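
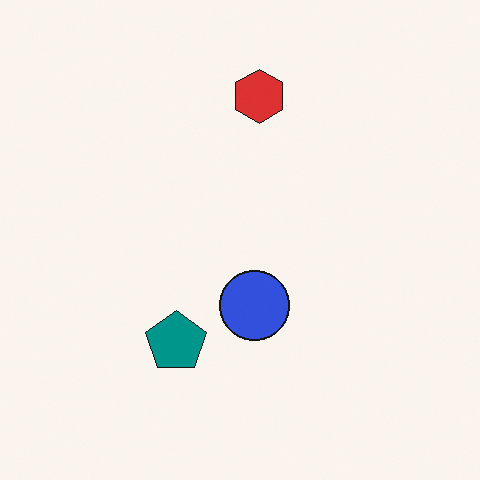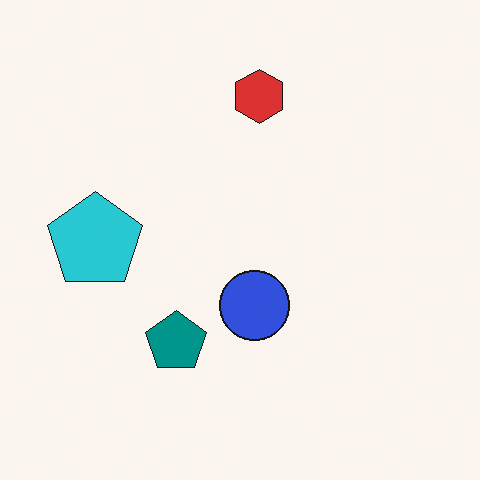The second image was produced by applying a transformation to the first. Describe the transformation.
The second image is the first overlaid with an additional cyan pentagon.

A cyan pentagon appears in the second image that is absent from the first.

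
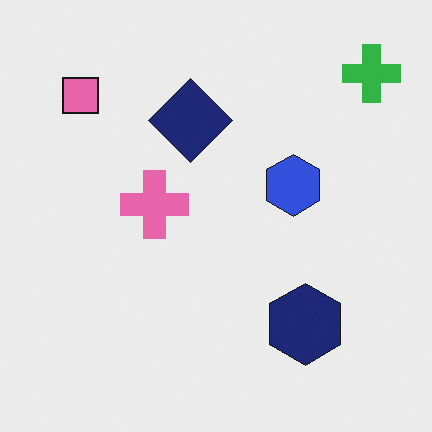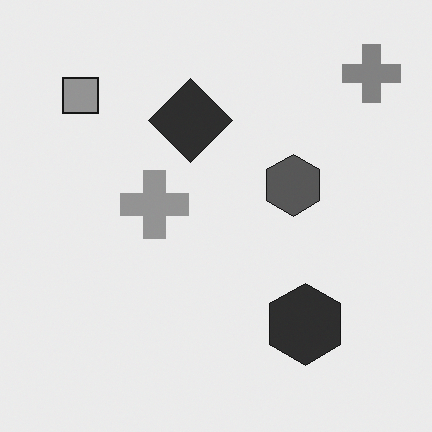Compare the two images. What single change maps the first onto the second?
The image was converted to grayscale.

All color is removed — every shape is now a shade of grey.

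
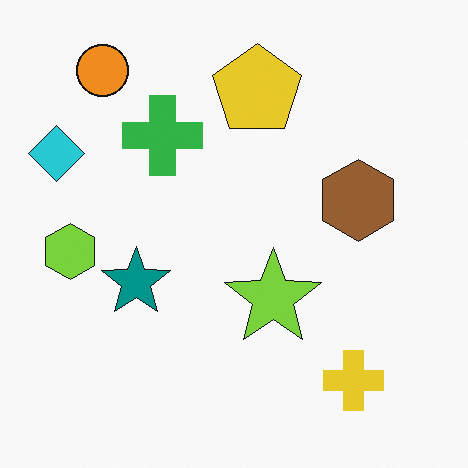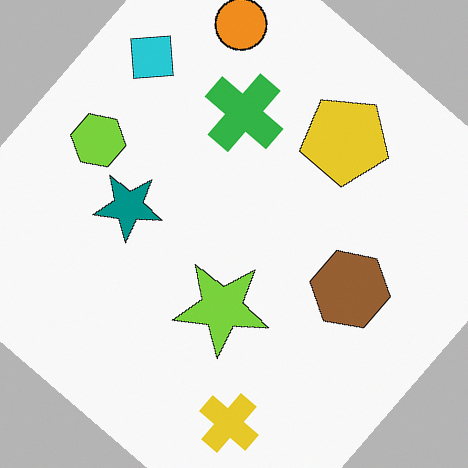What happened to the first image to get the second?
The image was rotated clockwise by a large amount — several tens of degrees.

Every shape is tilted by the same angle and the image corners show triangular fill wedges — a whole-image rotation by a non-right angle.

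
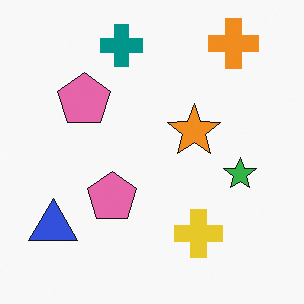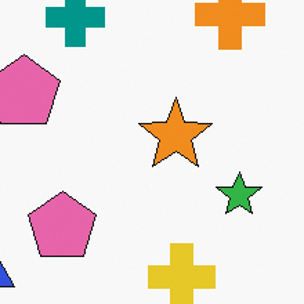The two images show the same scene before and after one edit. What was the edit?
It was cropped slightly and scaled back up.

The visible shapes are larger and the field of view is narrower; shapes near the original edges may be partly or wholly outside the frame — a crop-and-rescale.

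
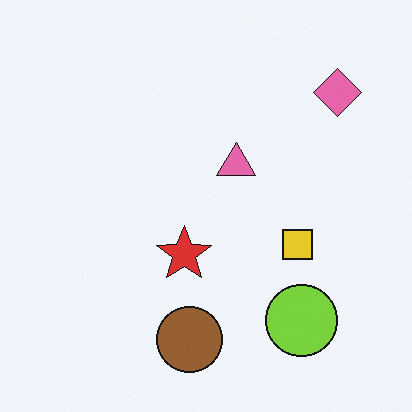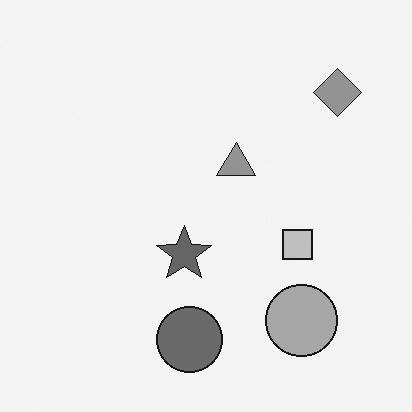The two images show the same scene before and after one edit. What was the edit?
The second image is the first converted to grayscale.

All color is removed — every shape is now a shade of grey.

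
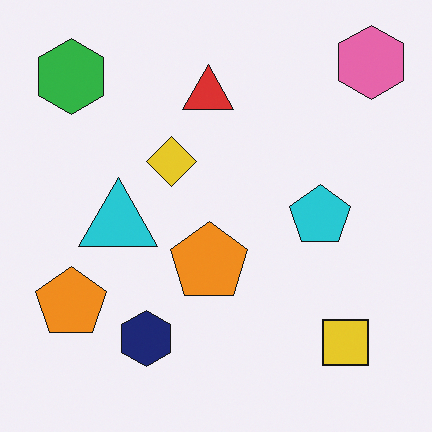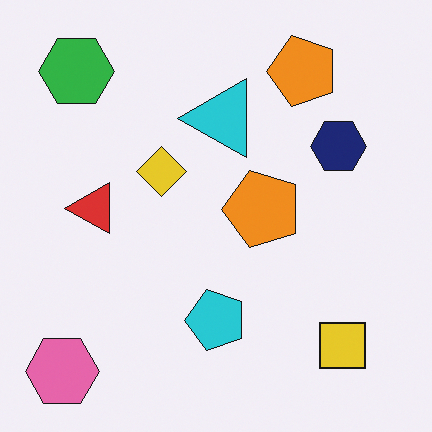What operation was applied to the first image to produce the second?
The transformation is: transposed (reflected across the top-left ↔ bottom-right diagonal).

Shapes have swapped their row and column positions — what was in the top-right is now in the bottom-left — a diagonal reflection.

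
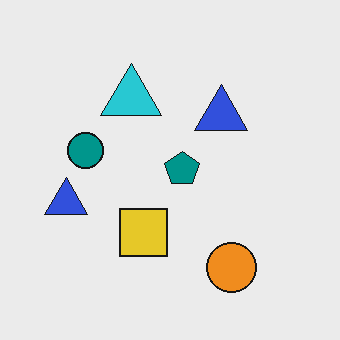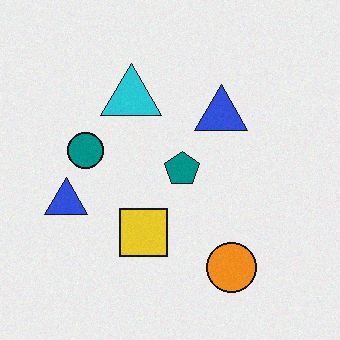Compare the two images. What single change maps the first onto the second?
The transformation is: degraded with subtle gaussian noise.

Random speckle covers the whole image, including the flat background.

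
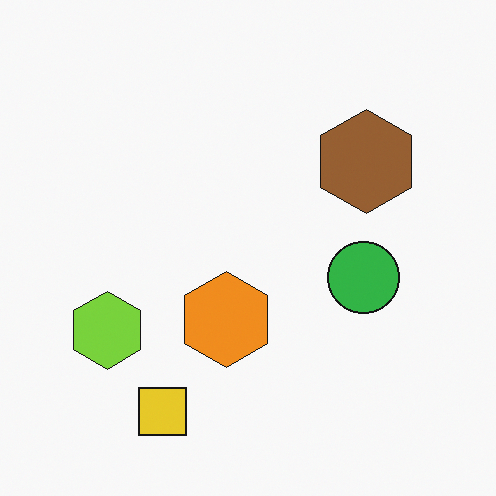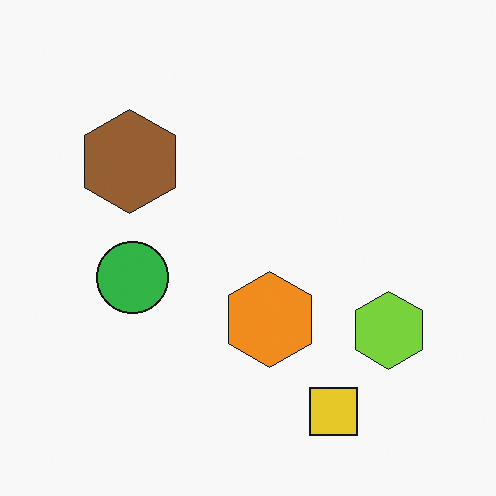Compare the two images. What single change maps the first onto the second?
The image was flipped horizontally (left ↔ right).

The lime hexagon is in the left of the first image and the right of the second — shapes on opposite sides of the vertical midline have swapped in a mirror flip.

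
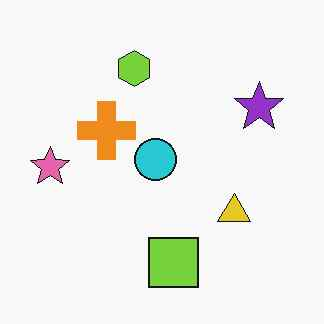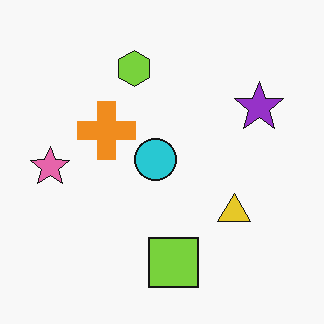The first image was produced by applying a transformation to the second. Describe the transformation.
JPEG-compressed with visible artifacts.

Blocky 8×8 compression artifacts appear around shape edges and the flat background shows ringing — characteristic JPEG degradation.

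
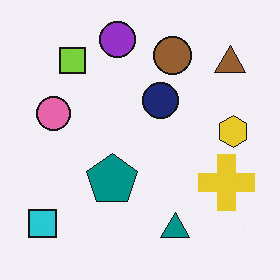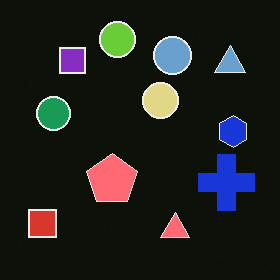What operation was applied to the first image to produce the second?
The transformation is: color-inverted (negative).

The light background has become dark and every shape's color is its complement — a photographic negative.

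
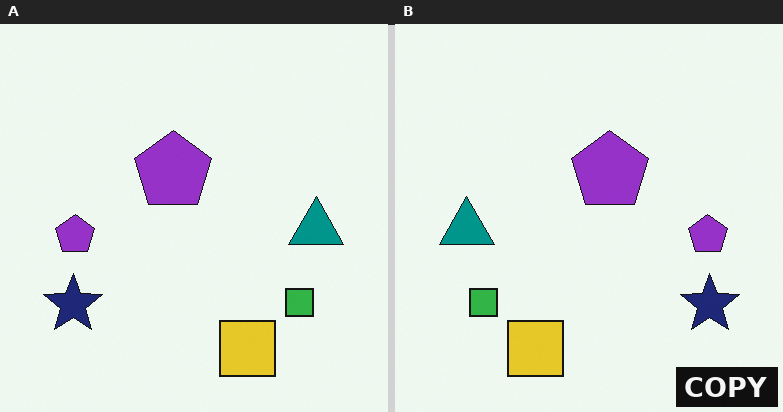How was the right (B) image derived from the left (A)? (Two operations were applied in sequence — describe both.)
This is the original image flipped horizontally (left ↔ right), then watermarked with the text "COPY" in the lower-right corner.

The teal triangle is in the right of the left (A) image and the left of the right (B) — shapes on opposite sides of the vertical midline have swapped in a mirror flip. A dark label reading "COPY" appears in the lower-right corner.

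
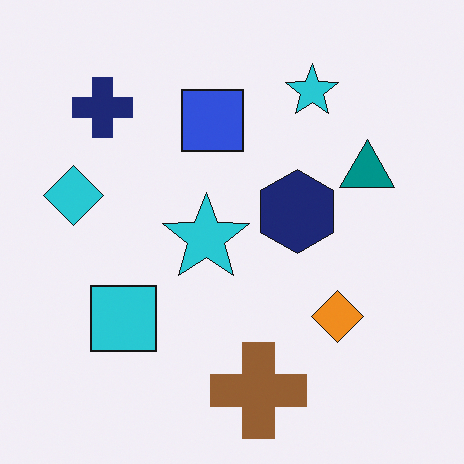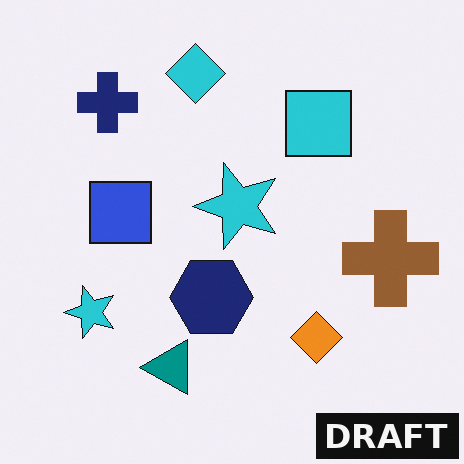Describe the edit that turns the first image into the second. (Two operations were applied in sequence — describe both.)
The transformation is: transposed (reflected across the top-left ↔ bottom-right diagonal), then watermarked with the text "DRAFT" in the lower-right corner.

Shapes have swapped their row and column positions — what was in the top-right is now in the bottom-left — a diagonal reflection. A dark label reading "DRAFT" appears in the lower-right corner.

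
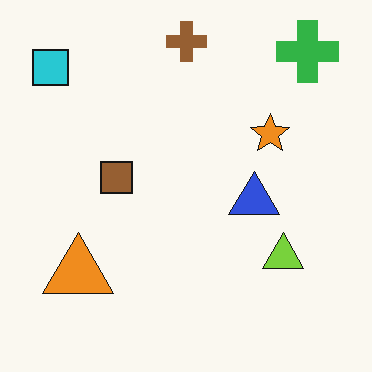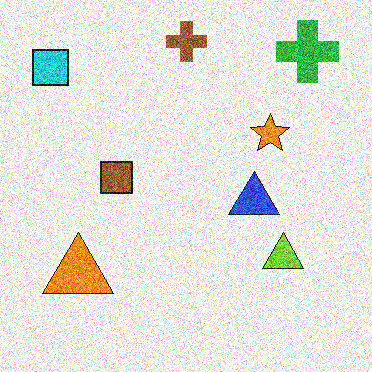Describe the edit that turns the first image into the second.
This is the original image degraded with a thick layer of grain.

Random speckle covers the whole image, including the flat background.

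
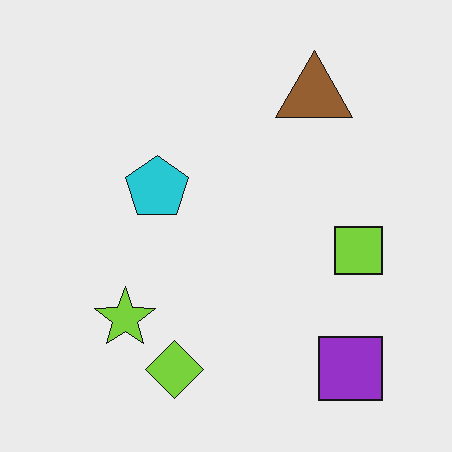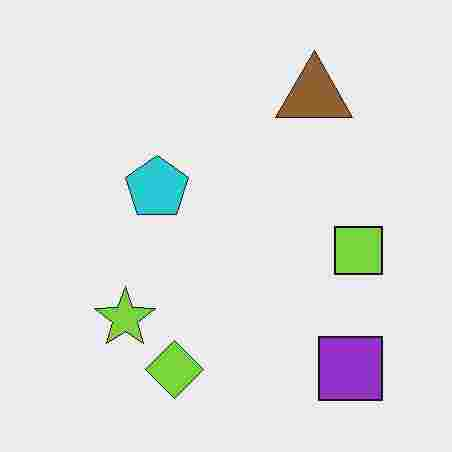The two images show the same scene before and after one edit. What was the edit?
The second image is the first degraded with heavy JPEG compression.

Blocky 8×8 compression artifacts appear around shape edges and the flat background shows ringing — characteristic JPEG degradation.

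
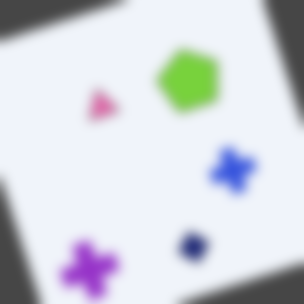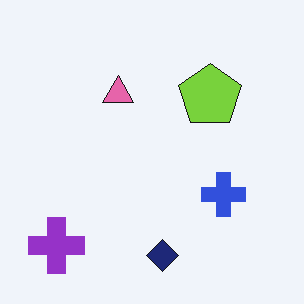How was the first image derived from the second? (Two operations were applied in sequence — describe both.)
The transformation is: rotated counter-clockwise by a moderate amount, then heavily blurred.

Every shape is tilted by the same angle and the image corners show triangular fill wedges — a whole-image rotation by a non-right angle. Shape edges and outlines are uniformly softened across the whole image.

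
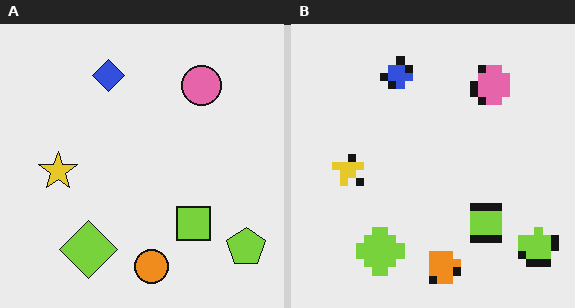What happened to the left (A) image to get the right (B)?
The image was moderately pixelated.

Shapes are reduced to large square blocks; fine edges and outlines are lost — a downscale-then-upscale (mosaic) effect.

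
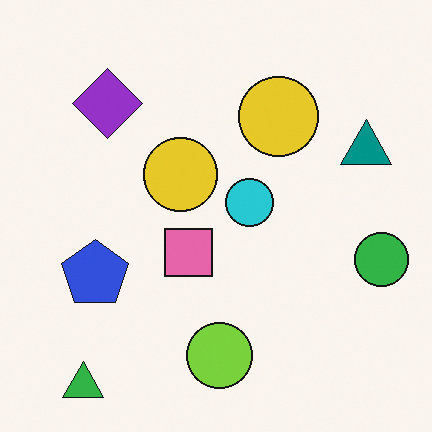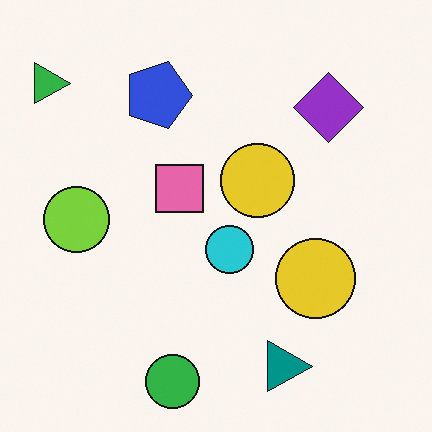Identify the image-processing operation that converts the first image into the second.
The image was rotated 90° clockwise.

The green triangle sits in the bottom-left of the first image and the top-left of the second — consistent with a whole-image 90° clockwise rotation.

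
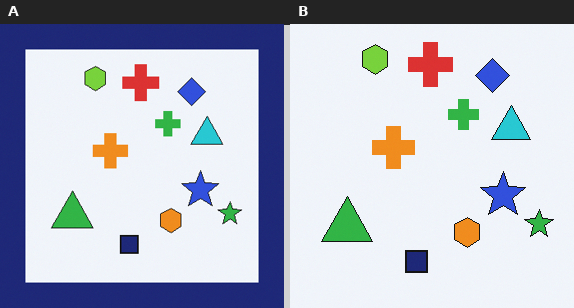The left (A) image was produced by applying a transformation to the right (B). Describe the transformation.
This is the original image framed with a navy border.

A solid navy frame runs around the edge of the left (A) image, with the content slightly shrunk inside it.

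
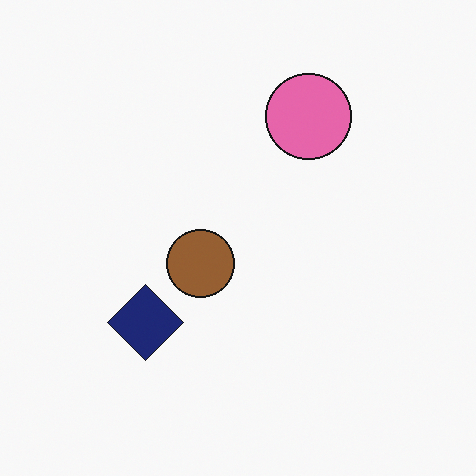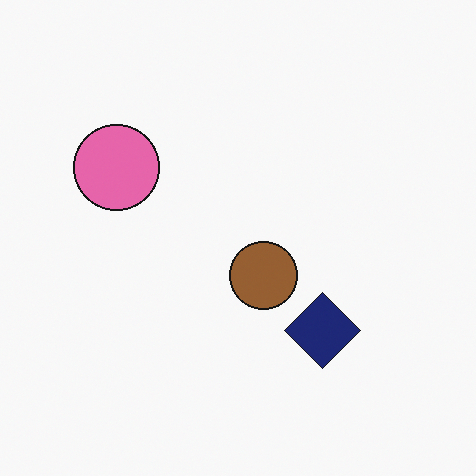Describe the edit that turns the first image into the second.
This is the original image rotated 90° counter-clockwise.

The pink circle sits in the top of the first image and the left of the second — consistent with a whole-image 90° counter-clockwise rotation.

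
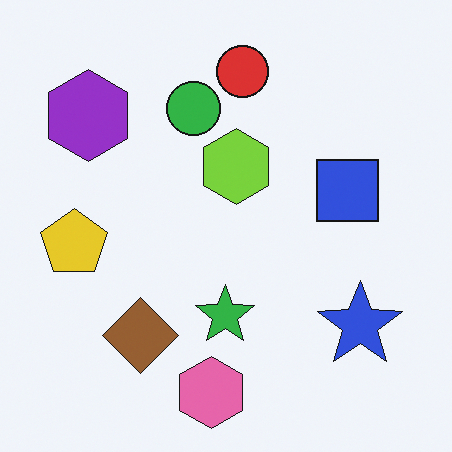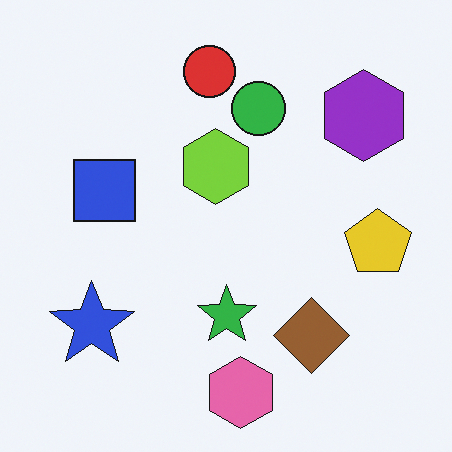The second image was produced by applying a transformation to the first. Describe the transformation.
The transformation is: flipped horizontally (left ↔ right).

The yellow pentagon is in the left of the first image and the right of the second — shapes on opposite sides of the vertical midline have swapped in a mirror flip.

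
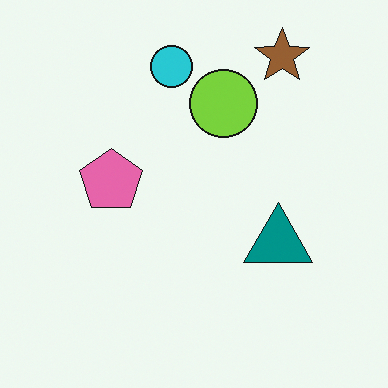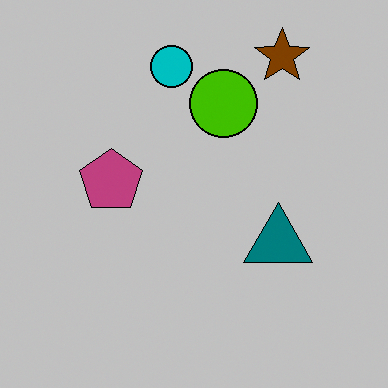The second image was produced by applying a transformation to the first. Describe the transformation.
The image was aggressively posterized.

Each flat color has snapped to a coarser quantized level — most visibly, the near-white background has dropped to a flat grey.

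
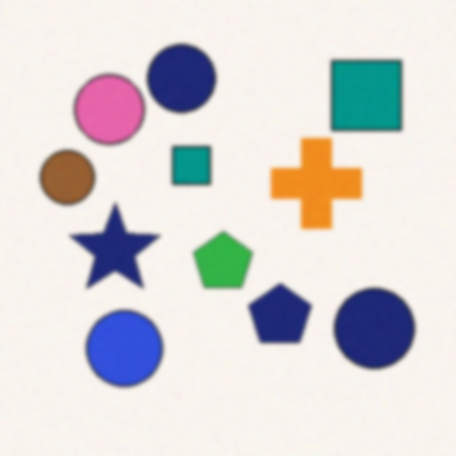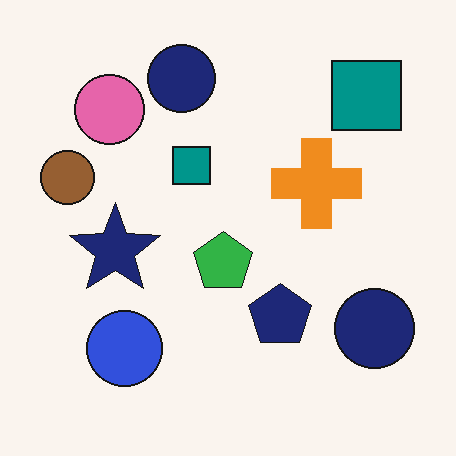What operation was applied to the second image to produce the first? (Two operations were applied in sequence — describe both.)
This is the original image degraded with light additive noise, then lightly blurred.

Random speckle covers the whole image, including the flat background. Shape edges and outlines are uniformly softened across the whole image.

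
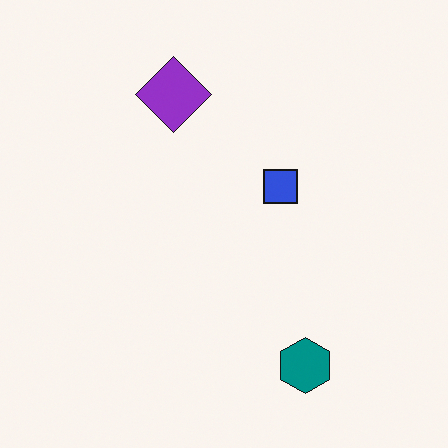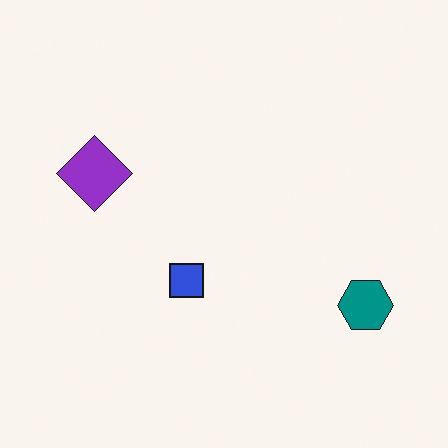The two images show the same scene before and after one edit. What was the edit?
The second image is the first transposed (reflected across the top-left ↔ bottom-right diagonal).

Shapes have swapped their row and column positions — what was in the top-right is now in the bottom-left — a diagonal reflection.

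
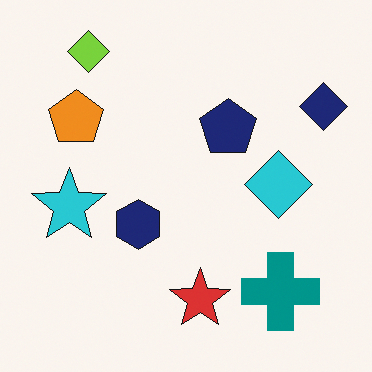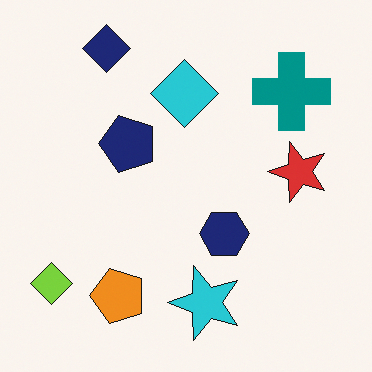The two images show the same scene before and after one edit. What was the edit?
This is the original image rotated 90° counter-clockwise.

The lime diamond sits in the top-left of the first image and the bottom-left of the second — consistent with a whole-image 90° counter-clockwise rotation.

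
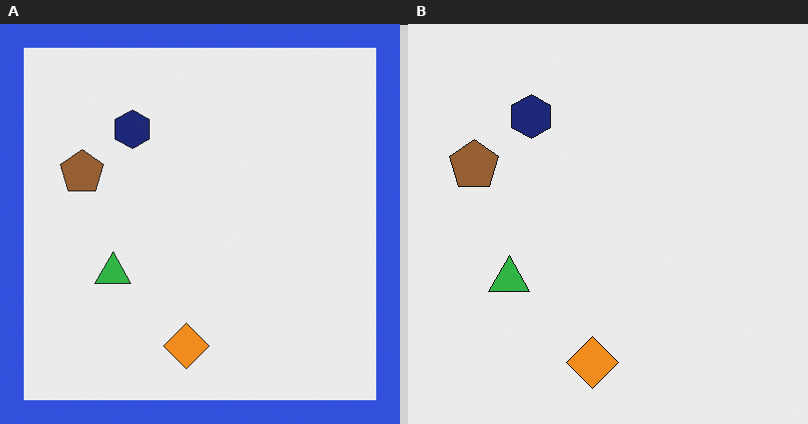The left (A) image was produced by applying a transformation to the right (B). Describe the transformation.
This is the original image framed with a blue border.

A solid blue frame runs around the edge of the left (A) image, with the content slightly shrunk inside it.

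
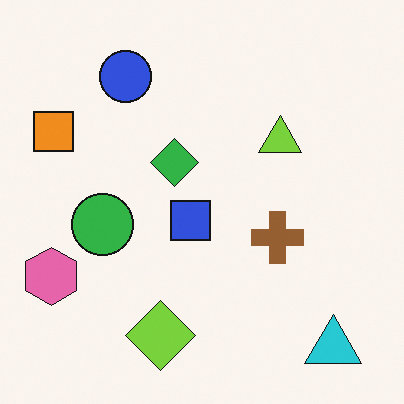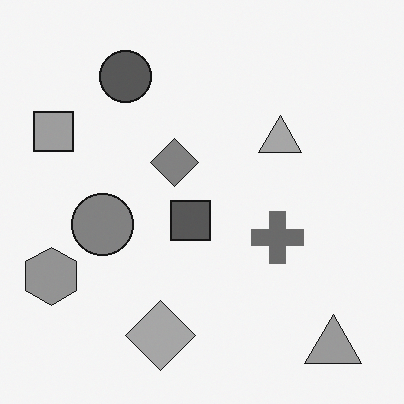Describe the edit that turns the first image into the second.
This is the original image converted to grayscale.

All color is removed — every shape is now a shade of grey.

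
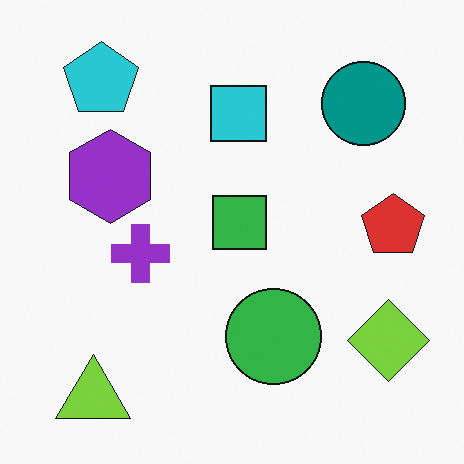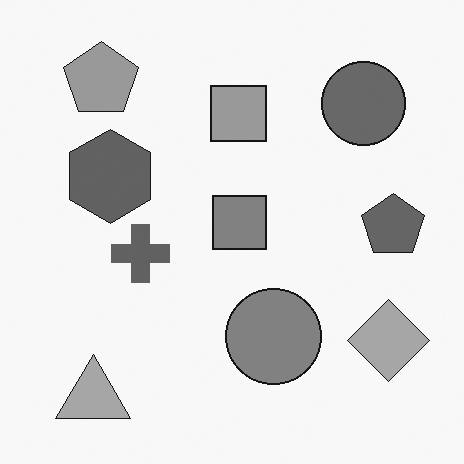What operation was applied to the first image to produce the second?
Converted to grayscale.

All color is removed — every shape is now a shade of grey.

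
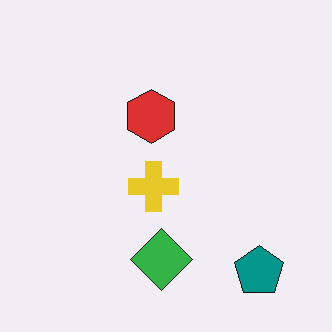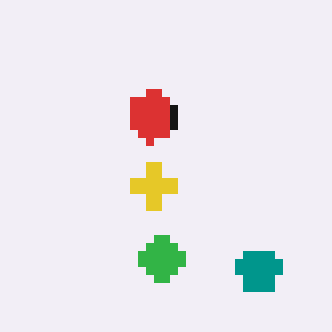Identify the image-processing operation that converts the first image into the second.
The image was moderately pixelated.

Shapes are reduced to large square blocks; fine edges and outlines are lost — a downscale-then-upscale (mosaic) effect.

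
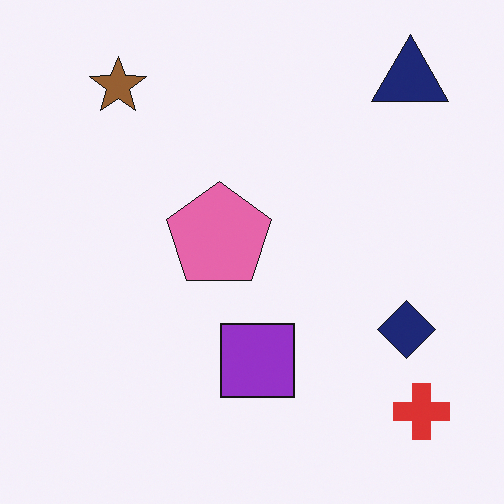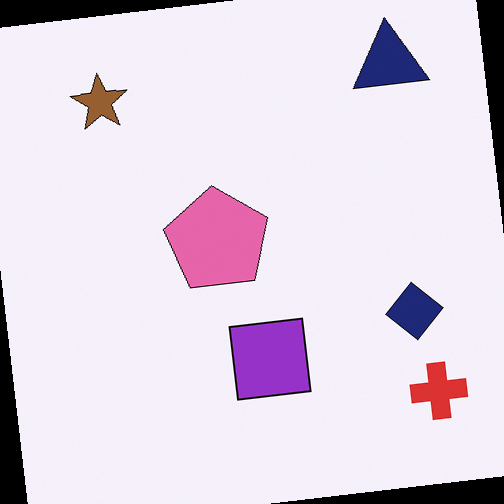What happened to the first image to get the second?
Rotated counter-clockwise by a few degrees.

Every shape is tilted by the same angle and the image corners show triangular fill wedges — a whole-image rotation by a non-right angle.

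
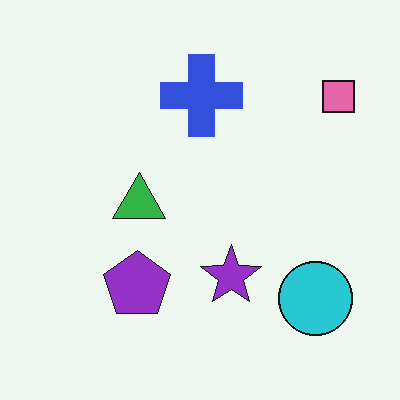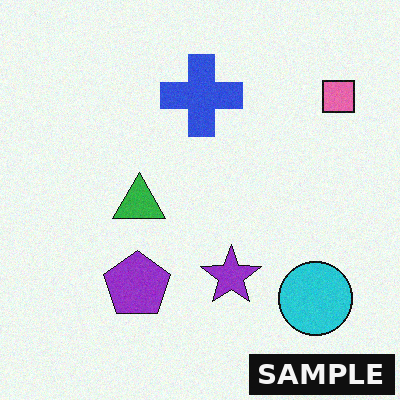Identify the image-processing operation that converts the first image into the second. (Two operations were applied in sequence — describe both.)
The second image is the first degraded with subtle gaussian noise, then watermarked with the text "SAMPLE" in the lower-right corner.

Random speckle covers the whole image, including the flat background. A dark label reading "SAMPLE" appears in the lower-right corner.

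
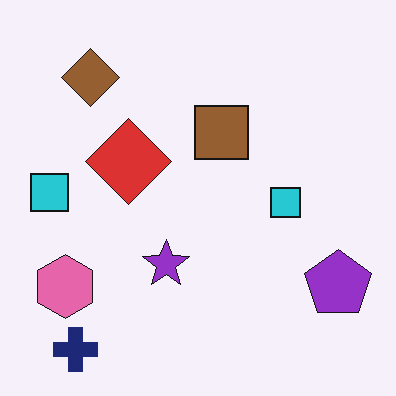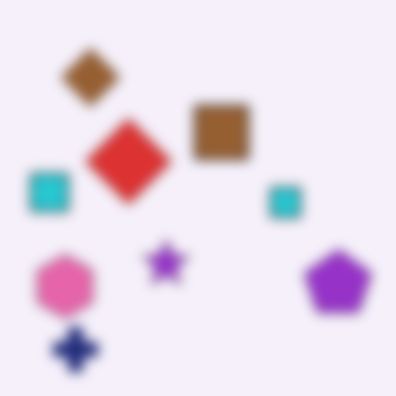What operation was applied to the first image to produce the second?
The image was strongly gaussian-blurred.

Shape edges and outlines are uniformly softened across the whole image.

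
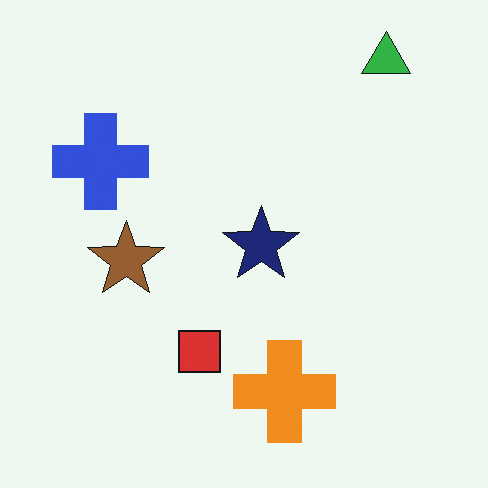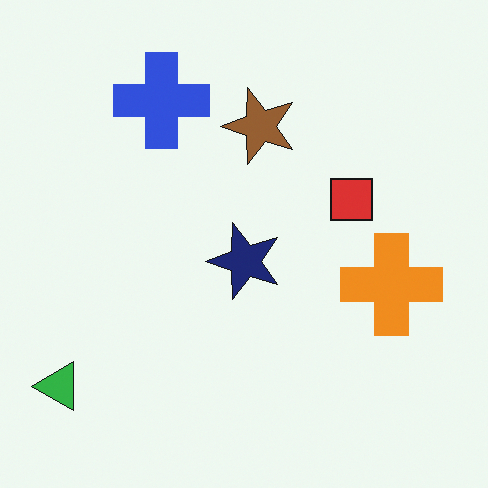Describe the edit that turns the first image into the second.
The image was transposed (reflected across the top-left ↔ bottom-right diagonal).

Shapes have swapped their row and column positions — what was in the top-right is now in the bottom-left — a diagonal reflection.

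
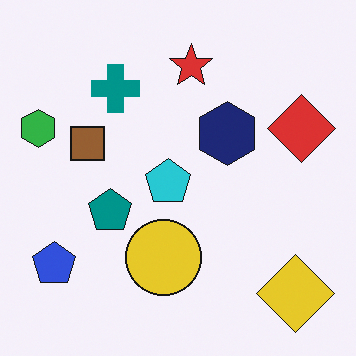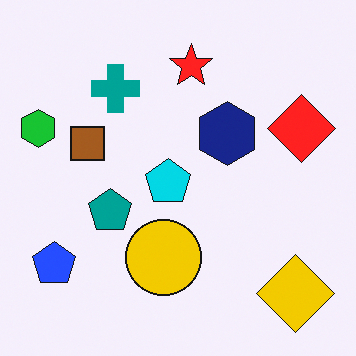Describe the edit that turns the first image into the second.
This is the original image slightly oversaturated.

All colors are more vivid — a global saturation change.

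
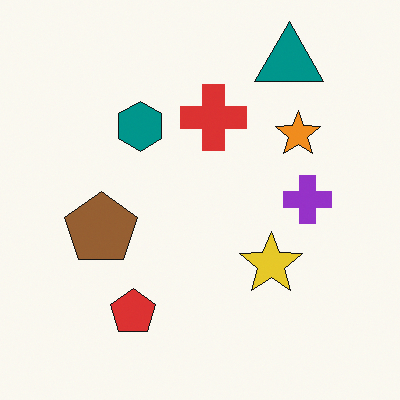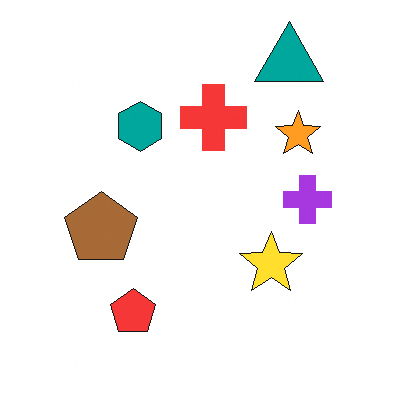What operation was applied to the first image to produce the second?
This is the original image slightly brightened.

Every pixel — background and shapes alike — is uniformly brightened.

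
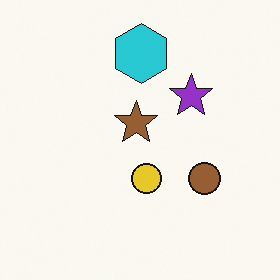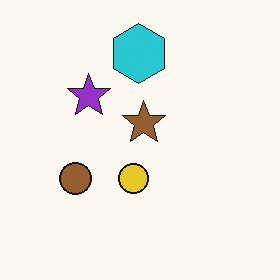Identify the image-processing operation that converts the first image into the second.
The second image is the first flipped horizontally (left ↔ right).

The brown circle is in the right of the first image and the left of the second — shapes on opposite sides of the vertical midline have swapped in a mirror flip.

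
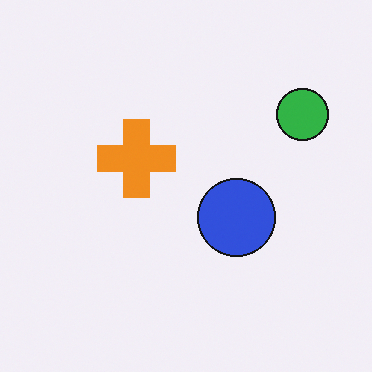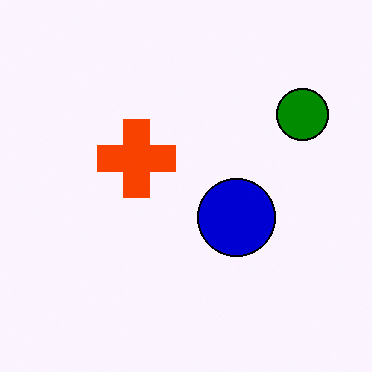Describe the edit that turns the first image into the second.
It was given much higher contrast.

Tones are pushed away from mid-grey across the whole image — a global contrast change.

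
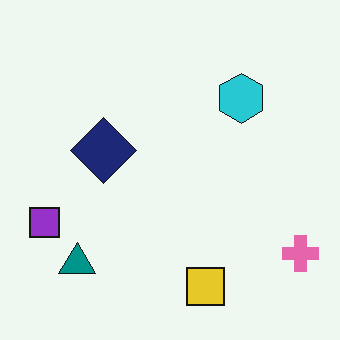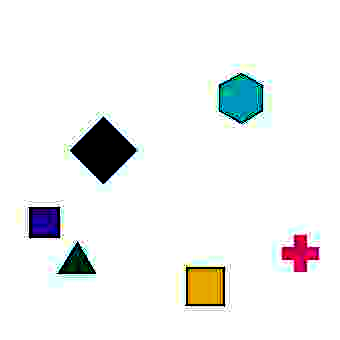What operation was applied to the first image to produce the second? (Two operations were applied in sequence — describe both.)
The transformation is: heavily JPEG-compressed with obvious blocking artifacts, then boosted in contrast.

Blocky 8×8 compression artifacts appear around shape edges and the flat background shows ringing — characteristic JPEG degradation. Tones are pushed away from mid-grey across the whole image — a global contrast change.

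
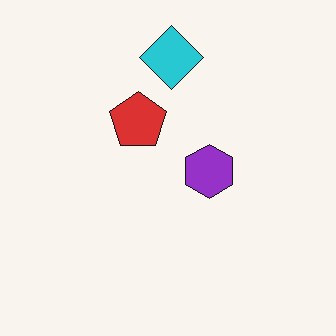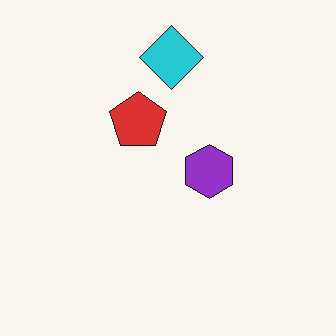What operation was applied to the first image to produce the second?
It was given moderate JPEG compression.

Blocky 8×8 compression artifacts appear around shape edges and the flat background shows ringing — characteristic JPEG degradation.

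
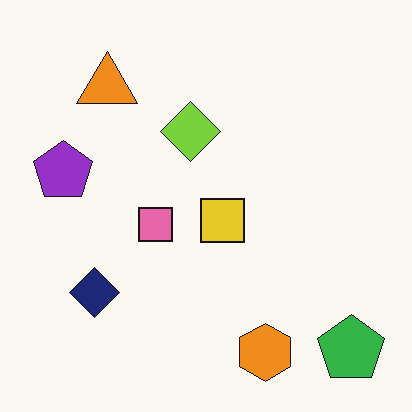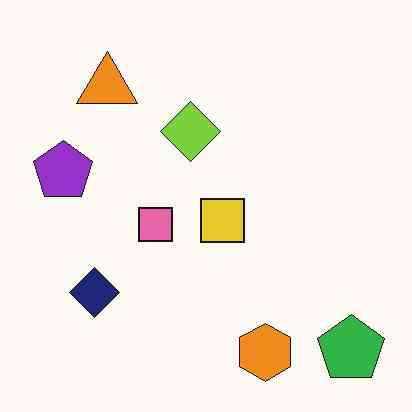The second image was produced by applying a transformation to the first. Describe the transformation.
JPEG-compressed with visible artifacts.

Blocky 8×8 compression artifacts appear around shape edges and the flat background shows ringing — characteristic JPEG degradation.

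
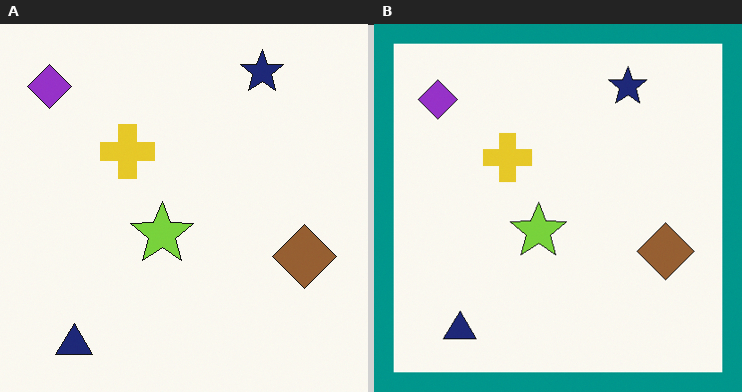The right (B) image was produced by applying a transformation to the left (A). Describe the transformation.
This is the original image framed with a teal border.

A solid teal frame runs around the edge of the right (B) image, with the content slightly shrunk inside it.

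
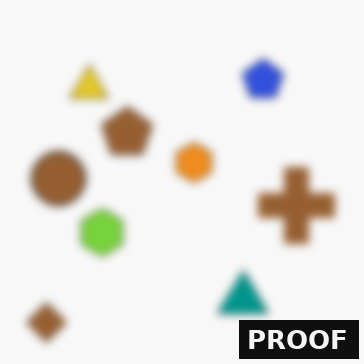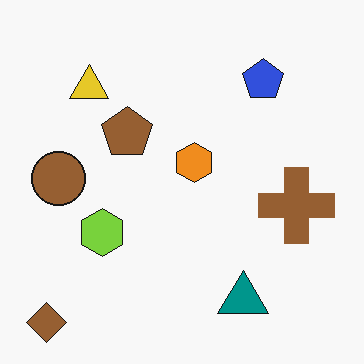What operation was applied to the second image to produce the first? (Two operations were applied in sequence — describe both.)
The image was moderately blurred, then watermarked with the text "PROOF" in the lower-right corner.

Shape edges and outlines are uniformly softened across the whole image. A dark label reading "PROOF" appears in the lower-right corner.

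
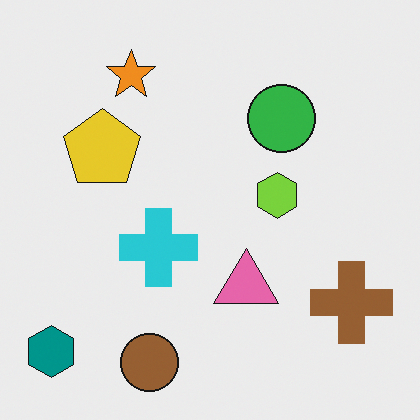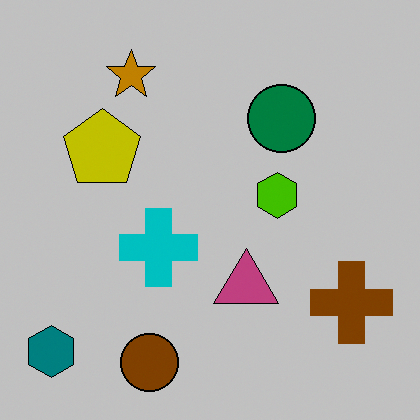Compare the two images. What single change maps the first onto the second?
The second image is the first heavily posterized to just a handful of flat colors.

Each flat color has snapped to a coarser quantized level — most visibly, the near-white background has dropped to a flat grey.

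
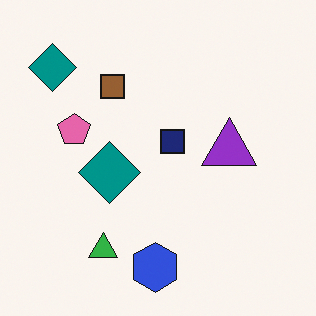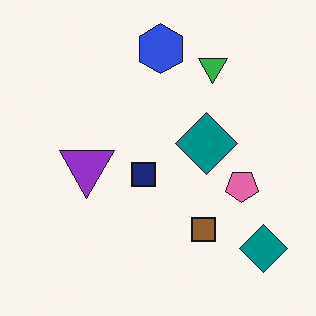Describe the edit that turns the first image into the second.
It was rotated 180°.

The blue hexagon sits in the bottom of the first image and the top of the second — consistent with a whole-image 180° rotation.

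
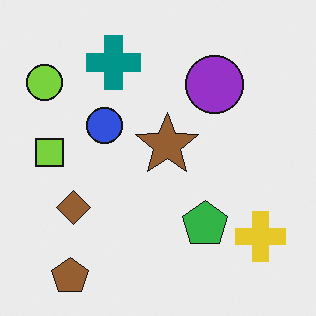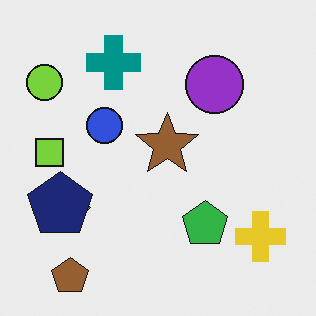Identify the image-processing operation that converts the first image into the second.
The image was overlaid with an additional navy pentagon.

A navy pentagon appears in the second image that is absent from the first.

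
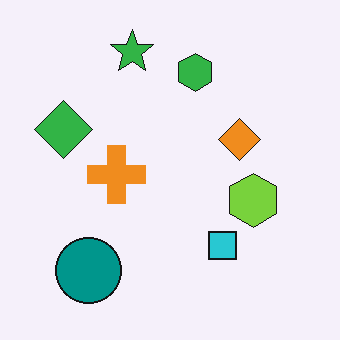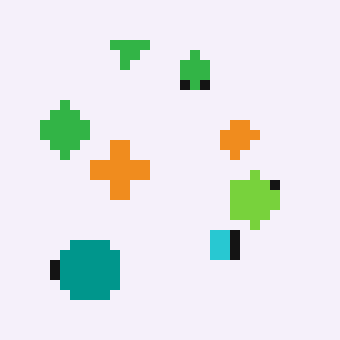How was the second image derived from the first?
The transformation is: coarsely pixelated.

Shapes are reduced to large square blocks; fine edges and outlines are lost — a downscale-then-upscale (mosaic) effect.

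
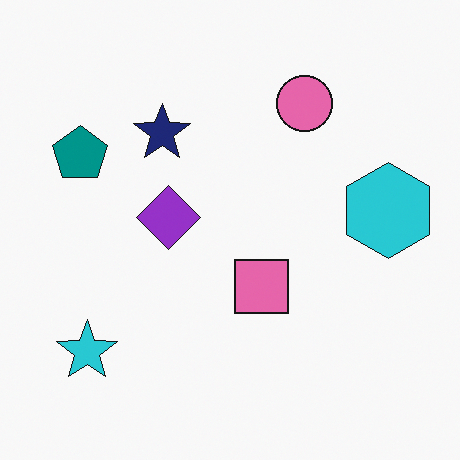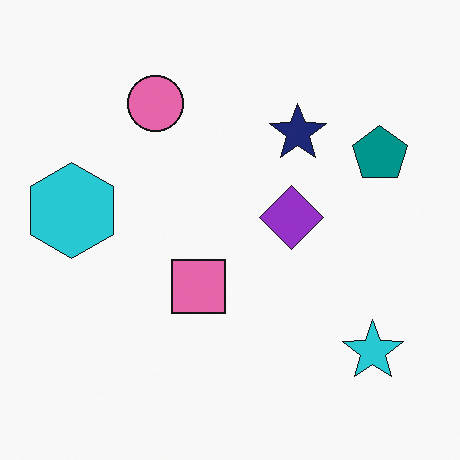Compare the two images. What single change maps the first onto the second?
The transformation is: flipped horizontally (left ↔ right).

The cyan hexagon is in the right of the first image and the left of the second — shapes on opposite sides of the vertical midline have swapped in a mirror flip.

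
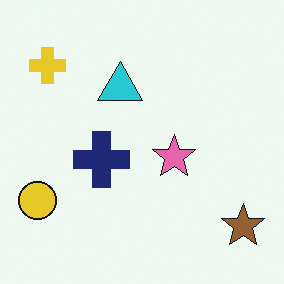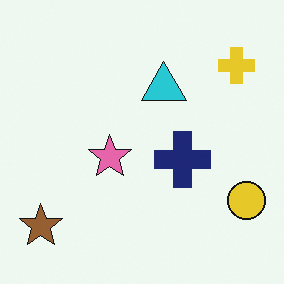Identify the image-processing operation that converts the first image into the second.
The second image is the first flipped horizontally (left ↔ right).

The yellow circle is in the bottom-left of the first image and the bottom-right of the second — shapes on opposite sides of the vertical midline have swapped in a mirror flip.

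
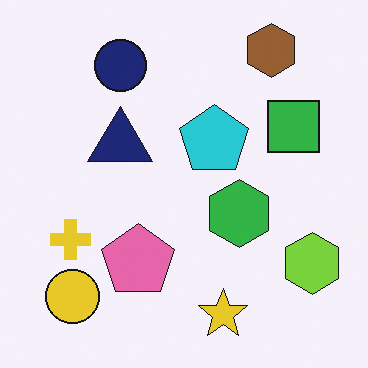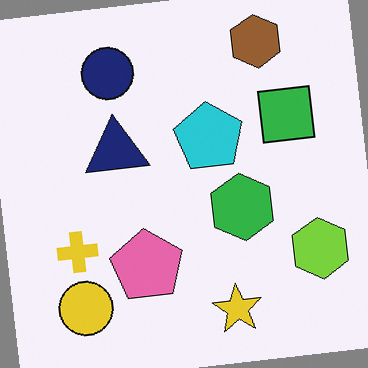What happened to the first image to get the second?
This is the original image rotated counter-clockwise by a small amount.

Every shape is tilted by the same angle and the image corners show triangular fill wedges — a whole-image rotation by a non-right angle.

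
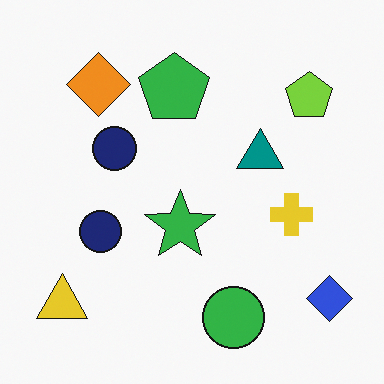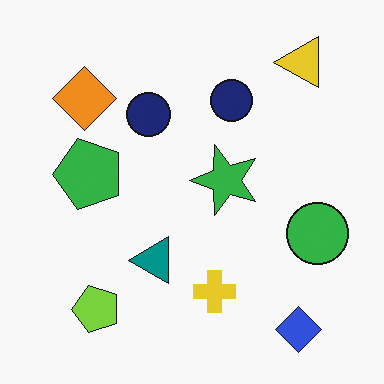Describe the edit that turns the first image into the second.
The image was transposed (reflected across the top-left ↔ bottom-right diagonal).

Shapes have swapped their row and column positions — what was in the top-right is now in the bottom-left — a diagonal reflection.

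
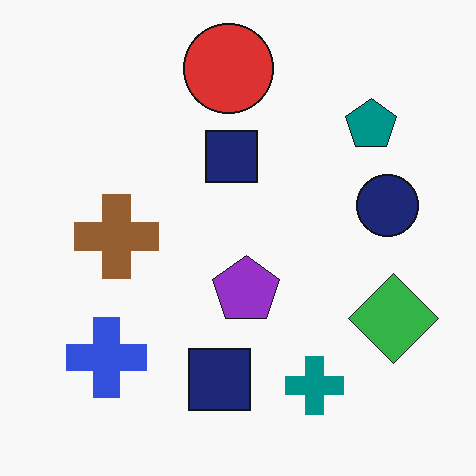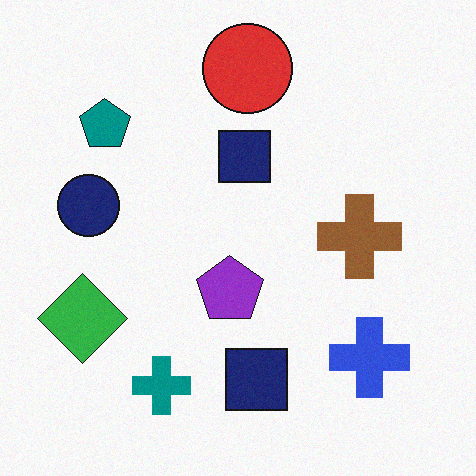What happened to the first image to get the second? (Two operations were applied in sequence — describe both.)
It was degraded with a light layer of grain, then flipped horizontally (left ↔ right).

Random speckle covers the whole image, including the flat background. The green diamond is in the bottom-right of the first image and the bottom-left of the second — shapes on opposite sides of the vertical midline have swapped in a mirror flip.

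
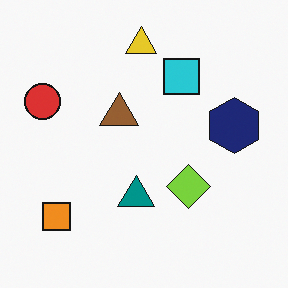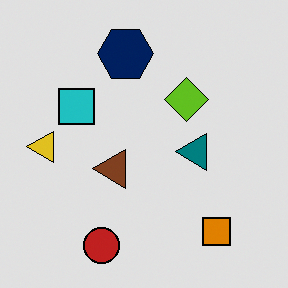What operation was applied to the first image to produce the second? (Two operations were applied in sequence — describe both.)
It was posterized to a reduced palette, then rotated 90° counter-clockwise.

Each flat color has snapped to a coarser quantized level — most visibly, the near-white background has dropped to a flat grey. The orange square sits in the bottom-left of the first image and the bottom-right of the second — consistent with a whole-image 90° counter-clockwise rotation.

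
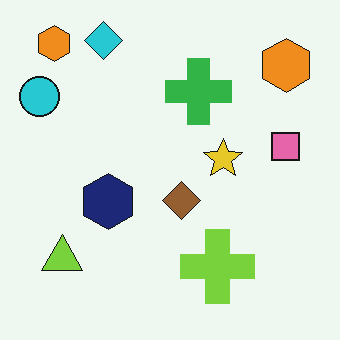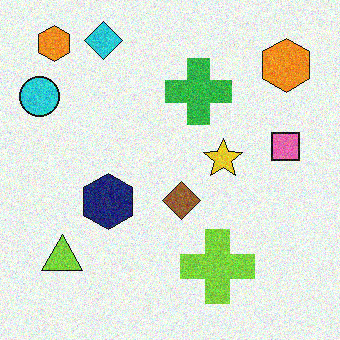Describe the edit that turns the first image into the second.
The image was degraded with visible gaussian noise.

Random speckle covers the whole image, including the flat background.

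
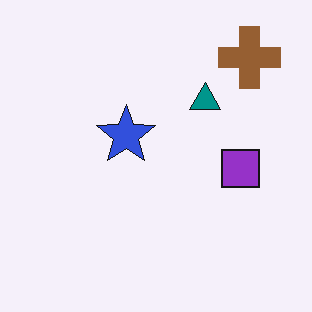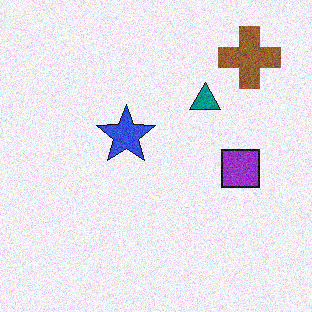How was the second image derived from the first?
The second image is the first degraded with moderate additive noise.

Random speckle covers the whole image, including the flat background.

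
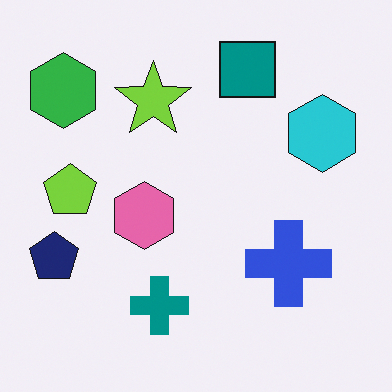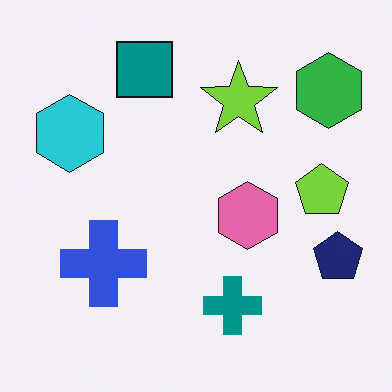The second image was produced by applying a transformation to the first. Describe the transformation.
This is the original image flipped horizontally (left ↔ right).

The navy pentagon is in the left of the first image and the right of the second — shapes on opposite sides of the vertical midline have swapped in a mirror flip.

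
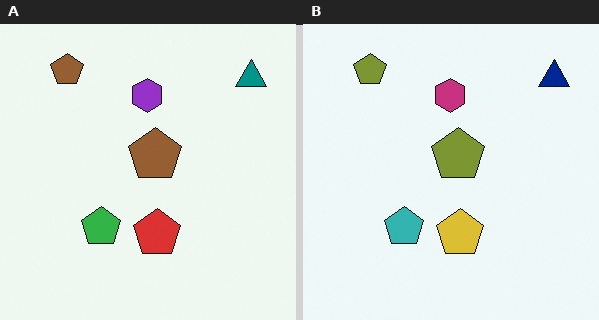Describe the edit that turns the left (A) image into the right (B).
The right (B) image is the left (A) hue-shifted slightly.

Every shape's color has rotated by the same amount around the hue wheel — a uniform hue shift.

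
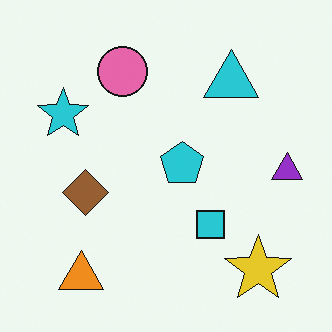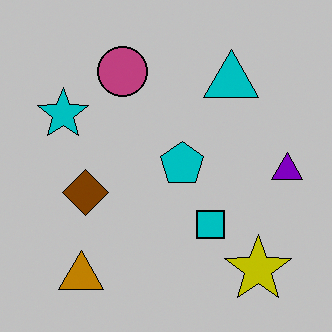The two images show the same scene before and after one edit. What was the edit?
It was heavily posterized to just a handful of flat colors.

Each flat color has snapped to a coarser quantized level — most visibly, the near-white background has dropped to a flat grey.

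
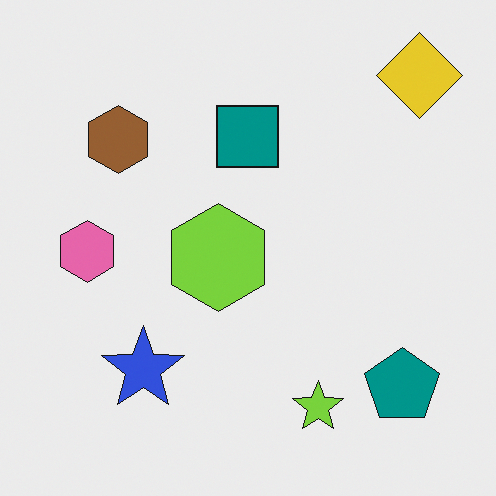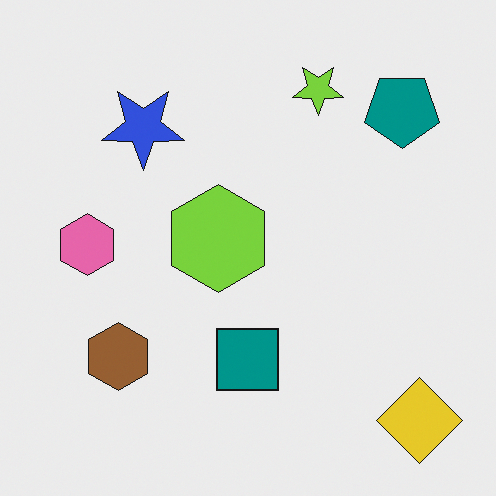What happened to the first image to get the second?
This is the original image flipped vertically (top ↔ bottom).

The yellow diamond is in the top-right of the first image and the bottom-right of the second — shapes on opposite sides of the horizontal midline have swapped in a mirror flip.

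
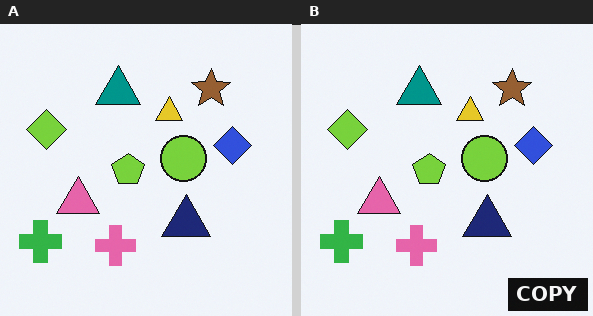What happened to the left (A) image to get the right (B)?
The image was watermarked with the text "COPY" in the lower-right corner.

A dark label reading "COPY" appears in the lower-right corner.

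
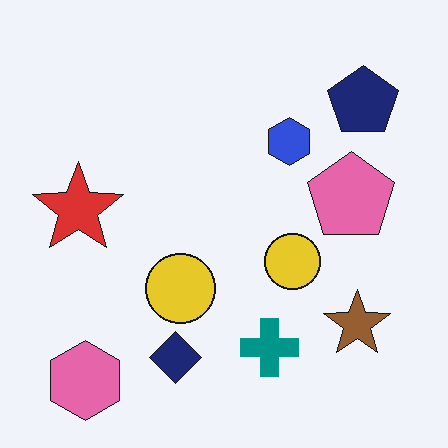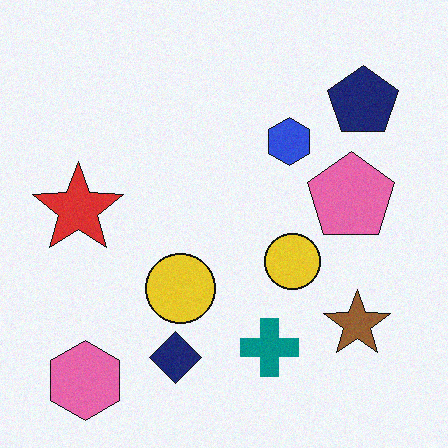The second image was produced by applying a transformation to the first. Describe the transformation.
Degraded with a light layer of grain.

Random speckle covers the whole image, including the flat background.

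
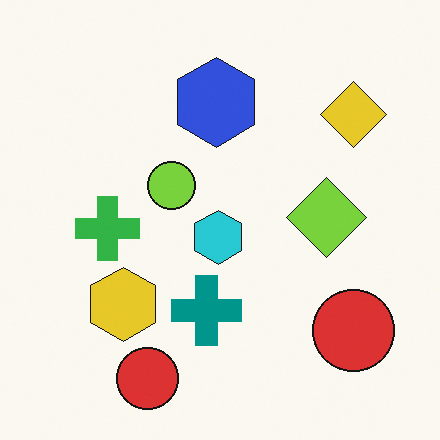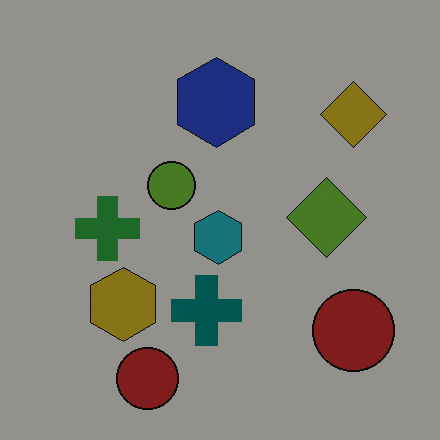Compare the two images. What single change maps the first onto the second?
The second image is the first darkened a lot.

Every pixel — background and shapes alike — is uniformly darkened.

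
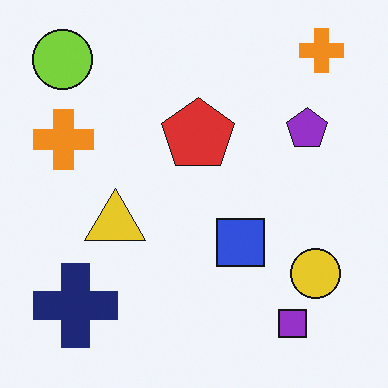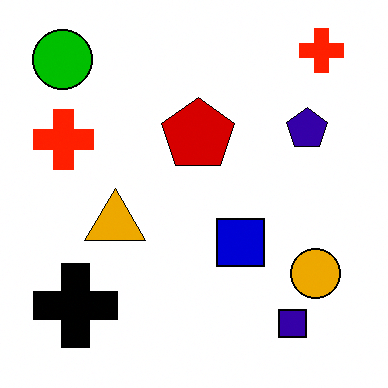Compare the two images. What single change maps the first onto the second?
The transformation is: given much higher contrast.

Tones are pushed away from mid-grey across the whole image — a global contrast change.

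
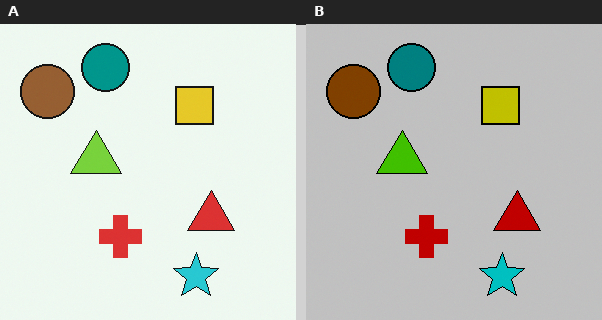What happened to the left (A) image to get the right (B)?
This is the original image heavily posterized to just a handful of flat colors.

Each flat color has snapped to a coarser quantized level — most visibly, the near-white background has dropped to a flat grey.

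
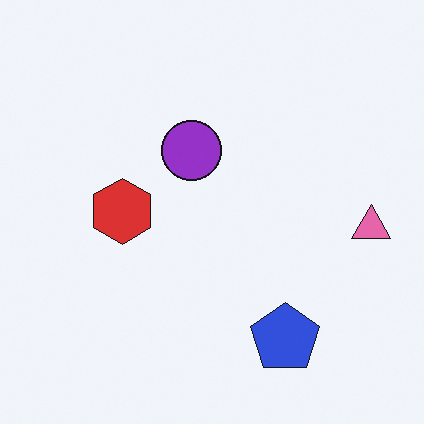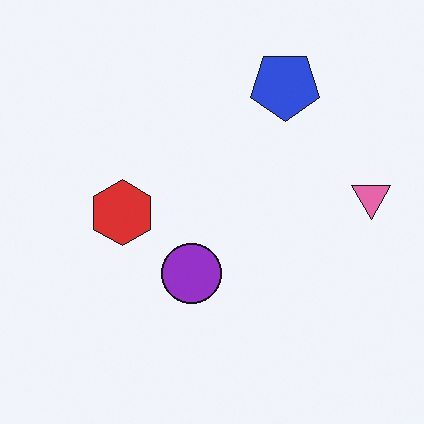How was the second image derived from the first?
Flipped vertically (top ↔ bottom).

The blue pentagon is in the bottom-right of the first image and the top-right of the second — shapes on opposite sides of the horizontal midline have swapped in a mirror flip.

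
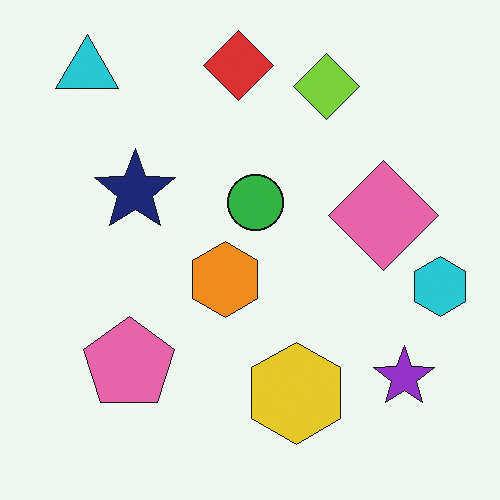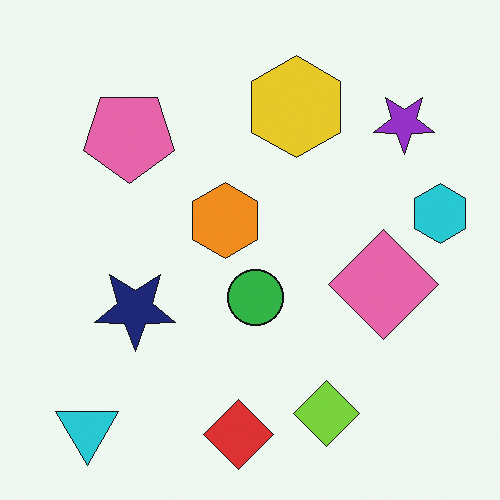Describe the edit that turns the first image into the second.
Flipped vertically (top ↔ bottom).

The red diamond is in the top of the first image and the bottom of the second — shapes on opposite sides of the horizontal midline have swapped in a mirror flip.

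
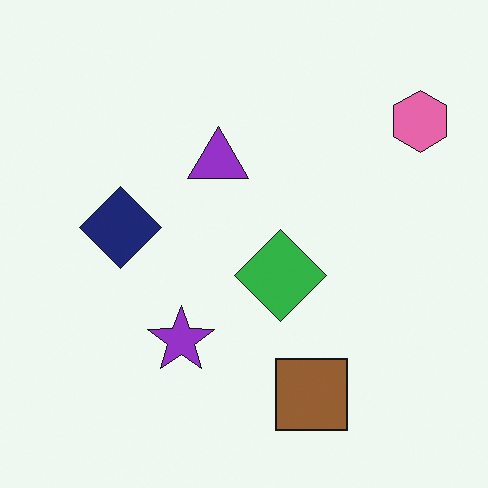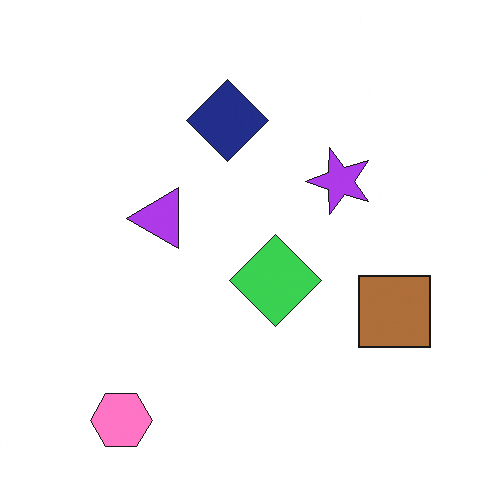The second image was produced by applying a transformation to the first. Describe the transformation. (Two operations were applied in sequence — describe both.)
Transposed (reflected across the top-left ↔ bottom-right diagonal), then brightened a little.

Shapes have swapped their row and column positions — what was in the top-right is now in the bottom-left — a diagonal reflection. Every pixel — background and shapes alike — is uniformly brightened.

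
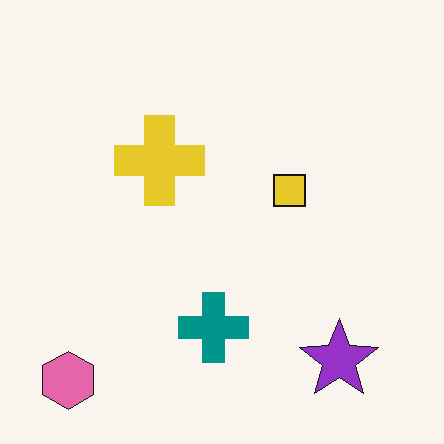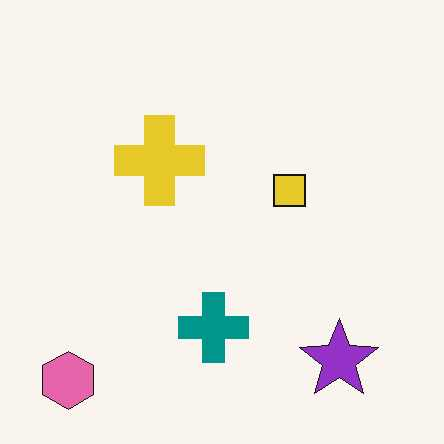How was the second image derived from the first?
The transformation is: JPEG-compressed with visible artifacts.

Blocky 8×8 compression artifacts appear around shape edges and the flat background shows ringing — characteristic JPEG degradation.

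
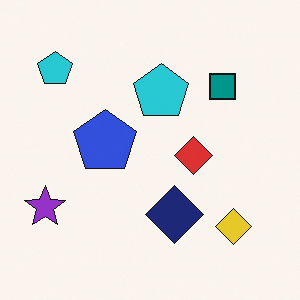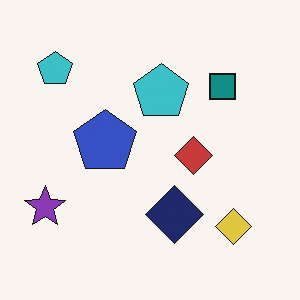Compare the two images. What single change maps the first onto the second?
Slightly desaturated.

All colors are more muted and greyish — a global saturation change.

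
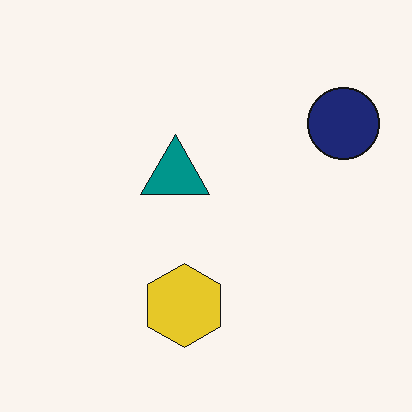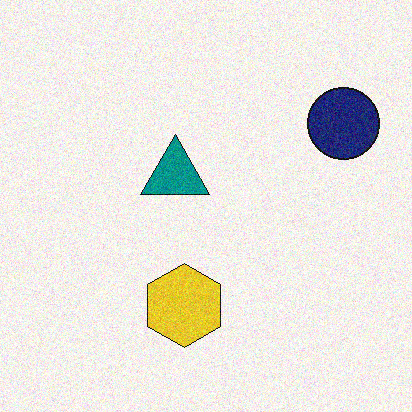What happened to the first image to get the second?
The image was degraded with moderate additive noise.

Random speckle covers the whole image, including the flat background.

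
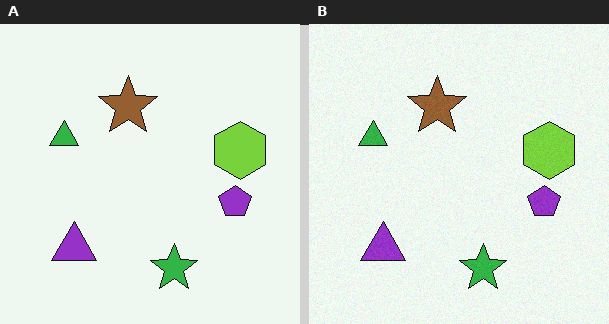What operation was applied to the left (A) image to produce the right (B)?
The image was degraded with light additive noise.

Random speckle covers the whole image, including the flat background.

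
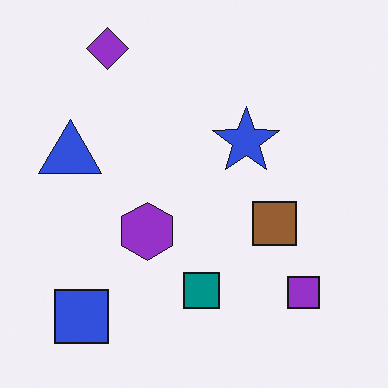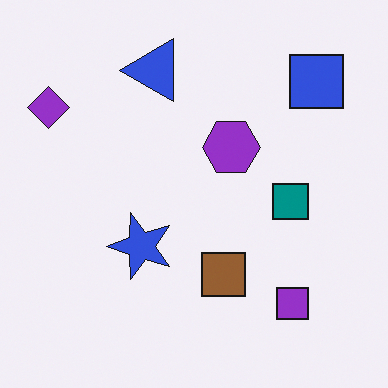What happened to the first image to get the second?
The second image is the first transposed (reflected across the top-left ↔ bottom-right diagonal).

Shapes have swapped their row and column positions — what was in the top-right is now in the bottom-left — a diagonal reflection.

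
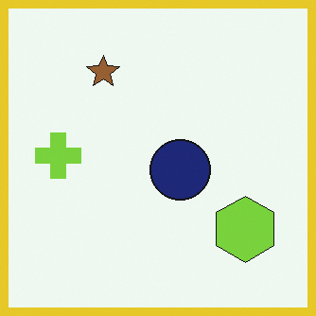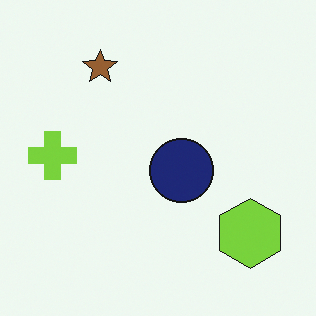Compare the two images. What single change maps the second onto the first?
It was framed with a yellow border.

A solid yellow frame runs around the edge of the first image, with the content slightly shrunk inside it.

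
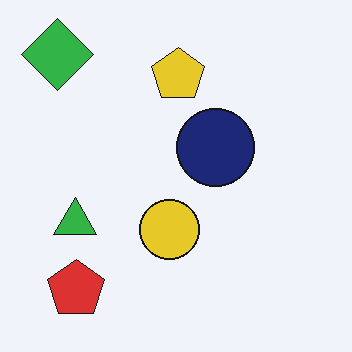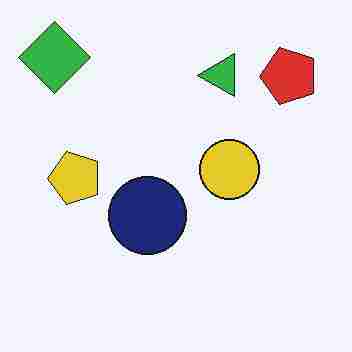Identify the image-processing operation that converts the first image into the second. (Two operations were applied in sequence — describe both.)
The image was degraded with heavy JPEG compression, then transposed (reflected across the top-left ↔ bottom-right diagonal).

Blocky 8×8 compression artifacts appear around shape edges and the flat background shows ringing — characteristic JPEG degradation. Shapes have swapped their row and column positions — what was in the top-right is now in the bottom-left — a diagonal reflection.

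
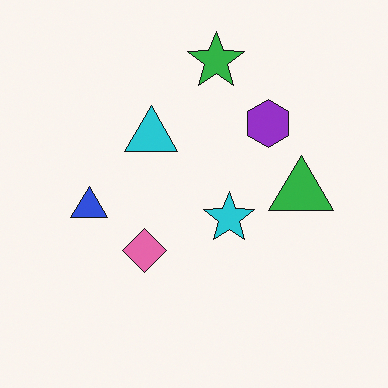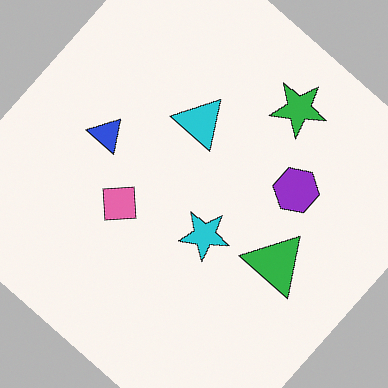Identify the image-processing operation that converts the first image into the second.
Rotated clockwise by a large amount — several tens of degrees.

Every shape is tilted by the same angle and the image corners show triangular fill wedges — a whole-image rotation by a non-right angle.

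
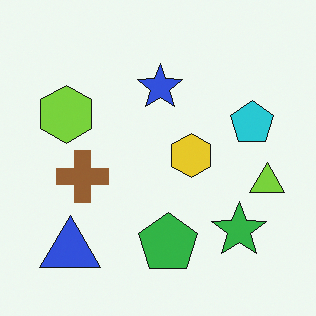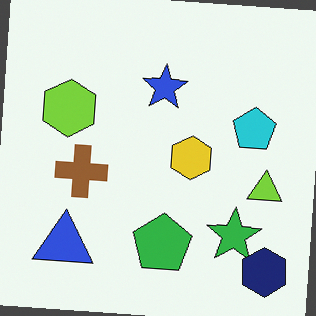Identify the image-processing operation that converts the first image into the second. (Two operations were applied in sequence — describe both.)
The transformation is: rotated clockwise by a small amount, then overlaid with an additional navy hexagon.

Every shape is tilted by the same angle and the image corners show triangular fill wedges — a whole-image rotation by a non-right angle. A navy hexagon appears in the second image that is absent from the first.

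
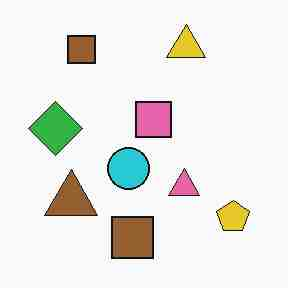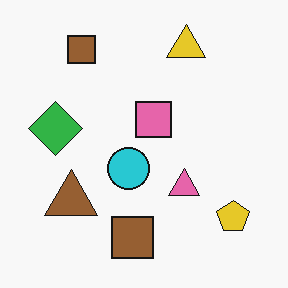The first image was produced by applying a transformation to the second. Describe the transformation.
This is the original image heavily JPEG-compressed with obvious blocking artifacts.

Blocky 8×8 compression artifacts appear around shape edges and the flat background shows ringing — characteristic JPEG degradation.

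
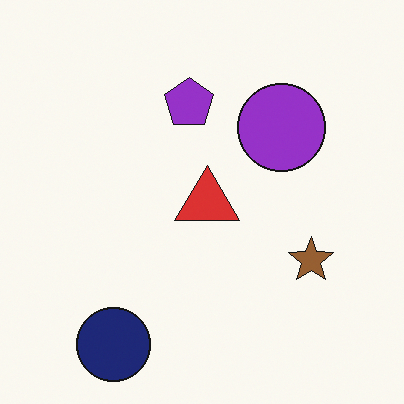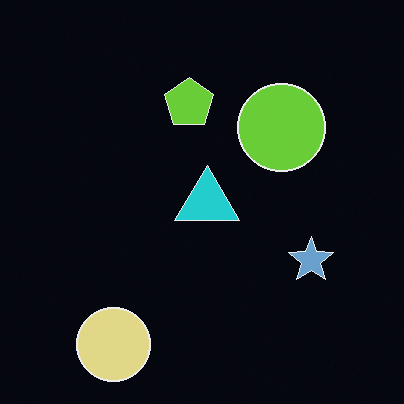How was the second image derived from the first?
The transformation is: color-inverted (negative).

The light background has become dark and every shape's color is its complement — a photographic negative.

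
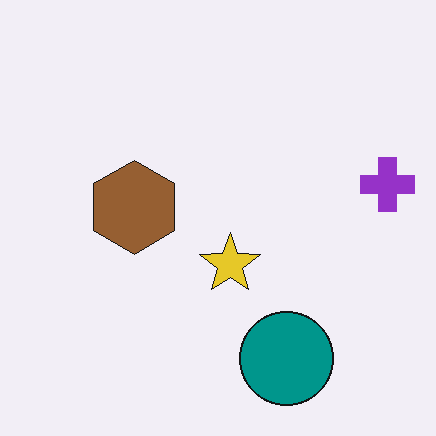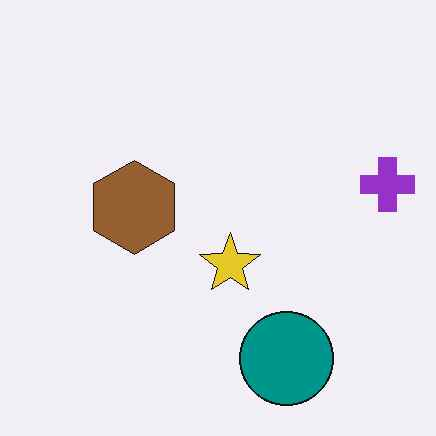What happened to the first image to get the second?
The transformation is: given moderate JPEG compression.

Blocky 8×8 compression artifacts appear around shape edges and the flat background shows ringing — characteristic JPEG degradation.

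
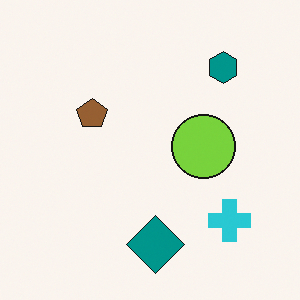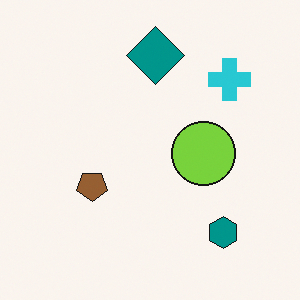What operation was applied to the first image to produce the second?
The second image is the first flipped vertically (top ↔ bottom).

The teal diamond is in the bottom of the first image and the top of the second — shapes on opposite sides of the horizontal midline have swapped in a mirror flip.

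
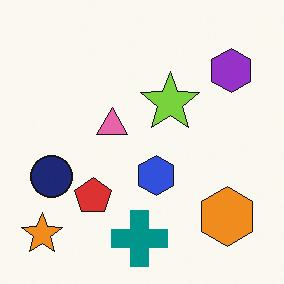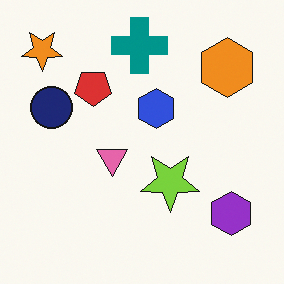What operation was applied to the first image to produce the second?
Flipped vertically (top ↔ bottom).

The teal cross is in the bottom of the first image and the top of the second — shapes on opposite sides of the horizontal midline have swapped in a mirror flip.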